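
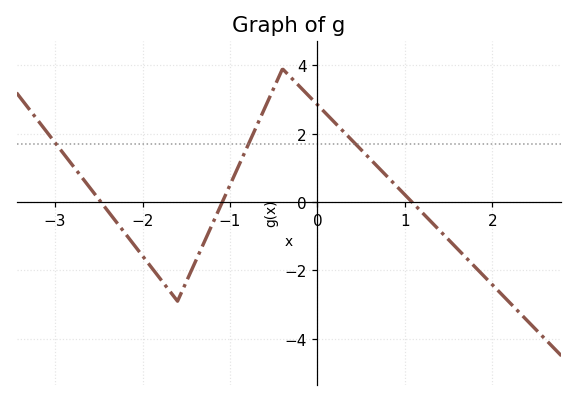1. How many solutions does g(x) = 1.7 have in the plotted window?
3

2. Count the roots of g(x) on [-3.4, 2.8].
3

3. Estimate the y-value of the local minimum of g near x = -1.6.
-2.8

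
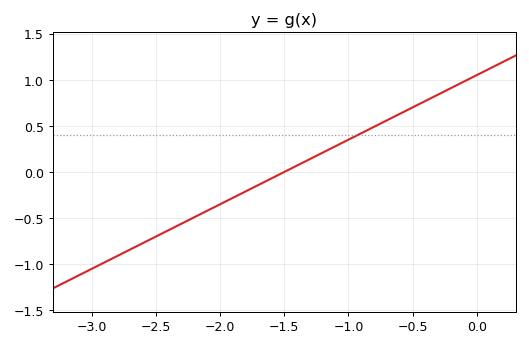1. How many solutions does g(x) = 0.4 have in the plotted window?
1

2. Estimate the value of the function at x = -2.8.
-0.91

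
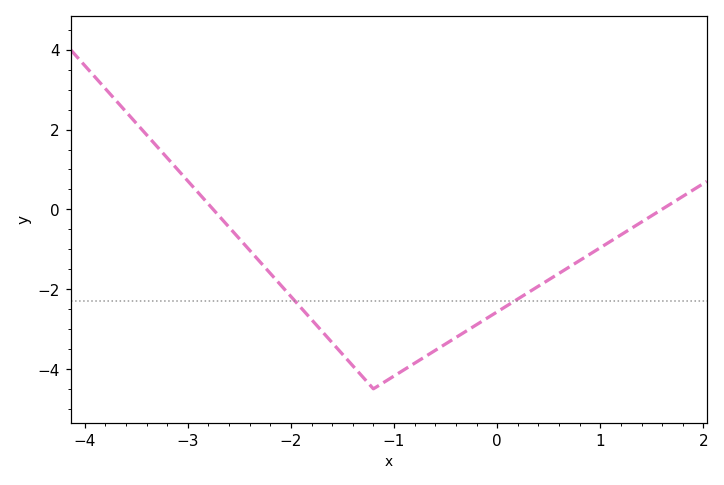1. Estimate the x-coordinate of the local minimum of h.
-1.2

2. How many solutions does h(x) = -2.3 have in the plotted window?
2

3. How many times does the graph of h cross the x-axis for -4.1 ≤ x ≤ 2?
2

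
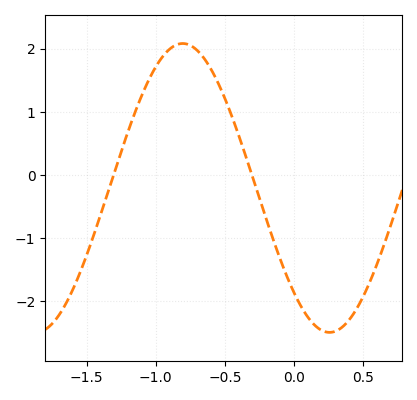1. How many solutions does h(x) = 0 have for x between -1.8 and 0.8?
2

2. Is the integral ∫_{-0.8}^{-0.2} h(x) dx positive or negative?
positive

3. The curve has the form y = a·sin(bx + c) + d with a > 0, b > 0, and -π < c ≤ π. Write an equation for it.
y = 2.29sin(2.96x - 2.33) - 0.21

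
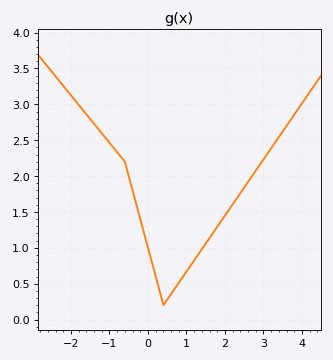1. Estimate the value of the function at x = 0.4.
0.2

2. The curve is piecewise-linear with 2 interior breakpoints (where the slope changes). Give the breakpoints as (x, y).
(-0.6, 2.2); (0.4, 0.2)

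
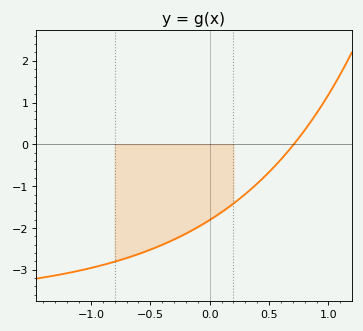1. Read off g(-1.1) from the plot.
-3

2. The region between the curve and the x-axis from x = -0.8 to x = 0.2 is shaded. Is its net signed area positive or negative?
negative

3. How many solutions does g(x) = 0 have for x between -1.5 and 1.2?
1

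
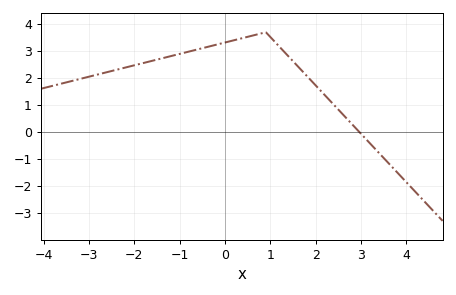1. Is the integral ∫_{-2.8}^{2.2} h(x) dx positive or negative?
positive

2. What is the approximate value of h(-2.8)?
2.14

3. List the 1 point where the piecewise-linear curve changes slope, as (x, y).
(0.9, 3.7)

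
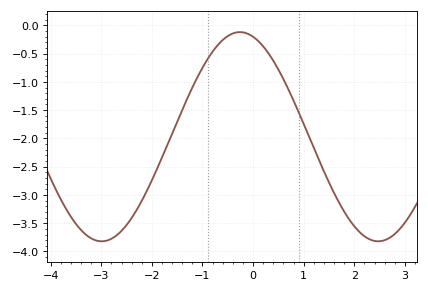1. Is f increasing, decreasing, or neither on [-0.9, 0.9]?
neither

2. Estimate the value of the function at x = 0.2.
-0.373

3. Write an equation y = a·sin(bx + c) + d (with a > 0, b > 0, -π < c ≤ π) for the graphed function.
y = 1.85sin(1.15x + 1.87) - 1.97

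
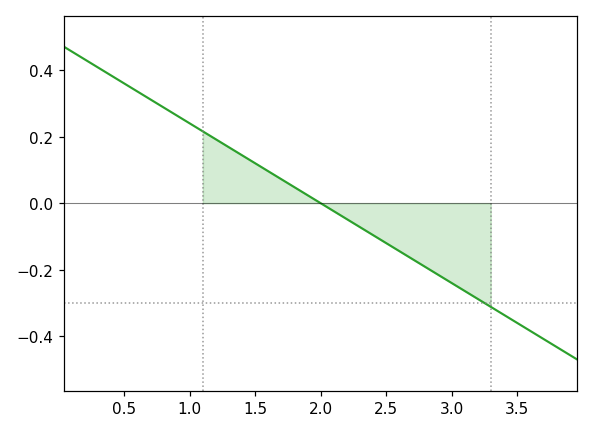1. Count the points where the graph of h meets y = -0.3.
1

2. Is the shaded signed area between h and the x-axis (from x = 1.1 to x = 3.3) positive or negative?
negative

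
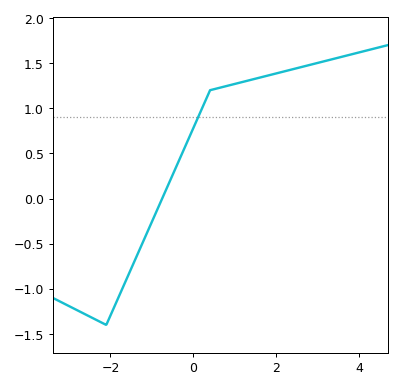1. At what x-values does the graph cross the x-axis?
-0.8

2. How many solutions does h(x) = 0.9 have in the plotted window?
1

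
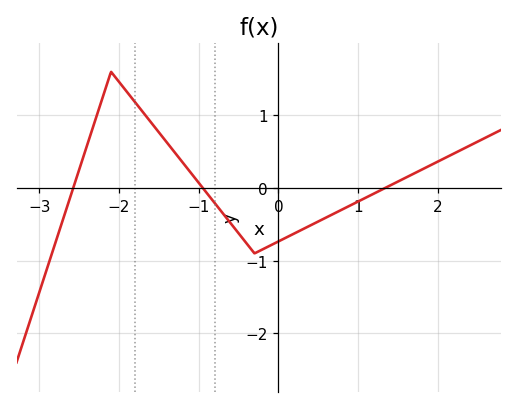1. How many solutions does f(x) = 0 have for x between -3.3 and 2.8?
3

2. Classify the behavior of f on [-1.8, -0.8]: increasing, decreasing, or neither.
decreasing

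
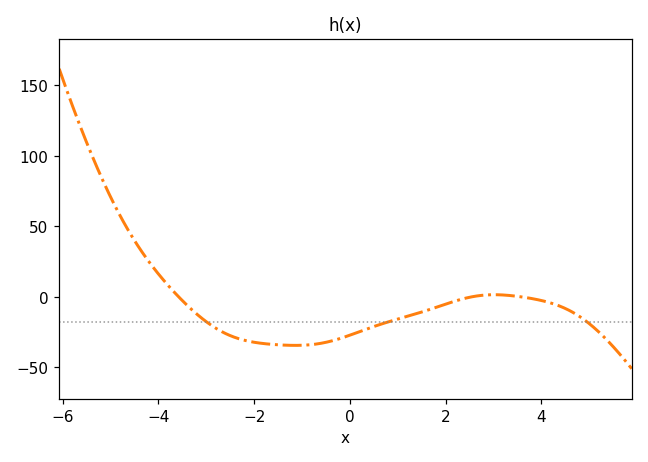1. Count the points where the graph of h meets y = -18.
3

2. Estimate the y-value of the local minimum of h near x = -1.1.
-35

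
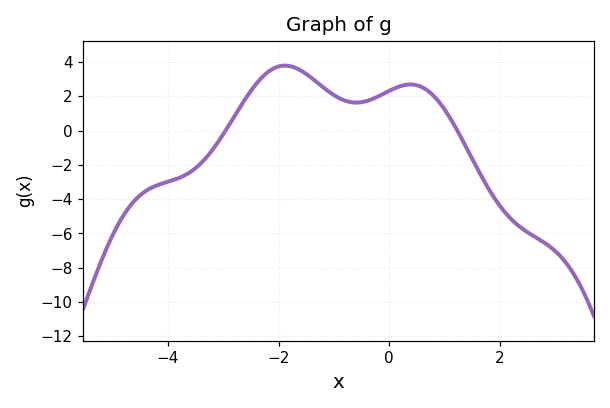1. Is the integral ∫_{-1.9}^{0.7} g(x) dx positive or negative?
positive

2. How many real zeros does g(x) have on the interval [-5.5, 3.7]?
2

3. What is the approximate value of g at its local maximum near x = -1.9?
3.8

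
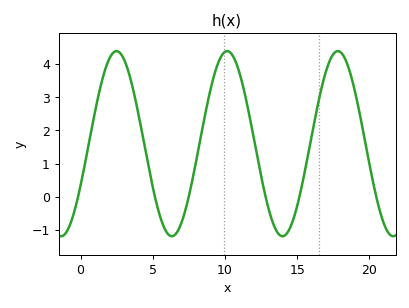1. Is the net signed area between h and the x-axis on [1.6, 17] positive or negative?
positive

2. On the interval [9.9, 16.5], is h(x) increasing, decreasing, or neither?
neither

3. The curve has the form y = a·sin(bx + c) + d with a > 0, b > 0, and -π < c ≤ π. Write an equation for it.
y = 2.79sin(0.82x - 0.47) + 1.6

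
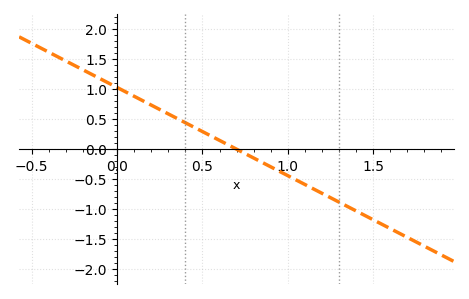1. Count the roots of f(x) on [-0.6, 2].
1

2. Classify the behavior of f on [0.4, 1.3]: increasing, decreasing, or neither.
decreasing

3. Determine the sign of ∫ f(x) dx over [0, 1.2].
positive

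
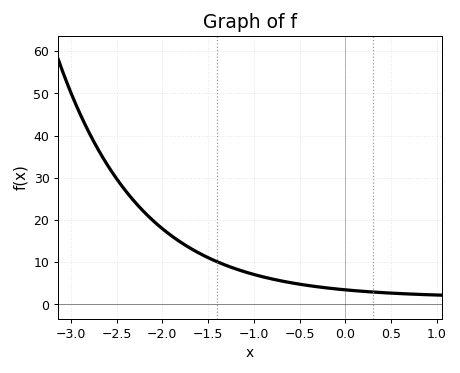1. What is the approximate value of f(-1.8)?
14.7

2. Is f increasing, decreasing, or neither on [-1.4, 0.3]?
decreasing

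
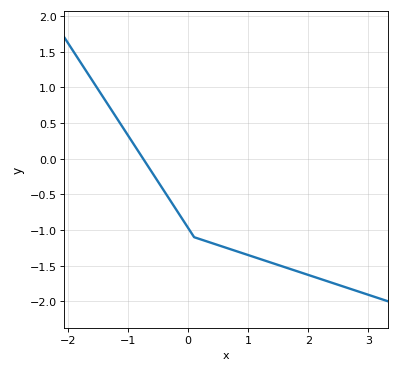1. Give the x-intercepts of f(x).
-0.7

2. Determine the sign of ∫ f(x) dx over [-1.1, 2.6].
negative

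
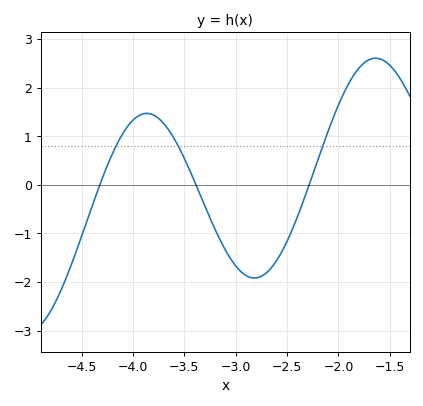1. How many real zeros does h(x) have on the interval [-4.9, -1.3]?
3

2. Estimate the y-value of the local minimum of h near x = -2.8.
-1.92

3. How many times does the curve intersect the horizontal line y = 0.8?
3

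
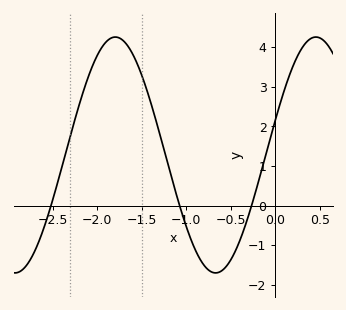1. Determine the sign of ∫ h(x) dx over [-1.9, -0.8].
positive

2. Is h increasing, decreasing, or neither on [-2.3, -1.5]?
neither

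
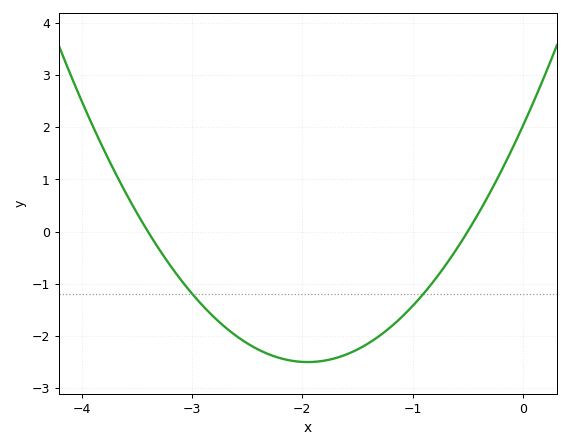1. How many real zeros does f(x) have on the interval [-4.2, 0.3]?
2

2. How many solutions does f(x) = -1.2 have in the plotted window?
2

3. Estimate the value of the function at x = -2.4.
-2.26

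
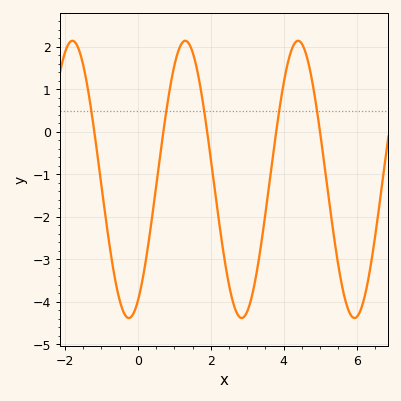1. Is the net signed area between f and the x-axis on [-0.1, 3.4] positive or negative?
negative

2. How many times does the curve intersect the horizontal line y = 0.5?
5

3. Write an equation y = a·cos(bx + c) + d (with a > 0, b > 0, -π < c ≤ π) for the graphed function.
y = 3.26cos(2x - 2.6) - 1.12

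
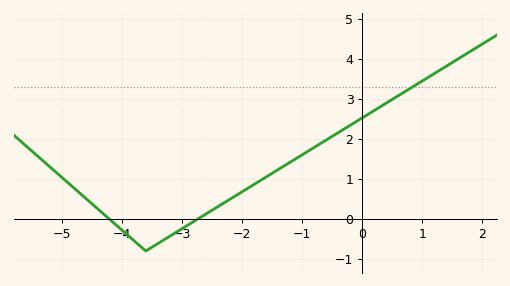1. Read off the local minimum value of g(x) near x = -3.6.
-0.799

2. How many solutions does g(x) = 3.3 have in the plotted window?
1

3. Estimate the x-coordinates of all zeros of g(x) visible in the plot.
-4.21, -2.73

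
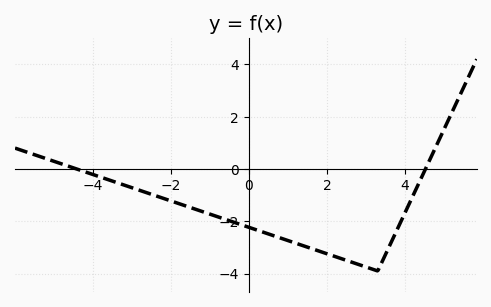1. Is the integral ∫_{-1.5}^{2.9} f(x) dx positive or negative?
negative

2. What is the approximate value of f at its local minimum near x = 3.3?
-3.9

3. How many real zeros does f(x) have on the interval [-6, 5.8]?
2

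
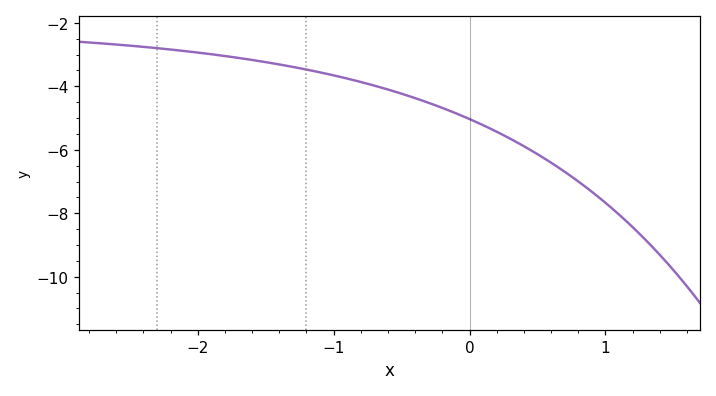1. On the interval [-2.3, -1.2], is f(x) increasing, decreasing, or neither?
decreasing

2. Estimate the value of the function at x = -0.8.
-3.8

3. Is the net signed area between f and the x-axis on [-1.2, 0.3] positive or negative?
negative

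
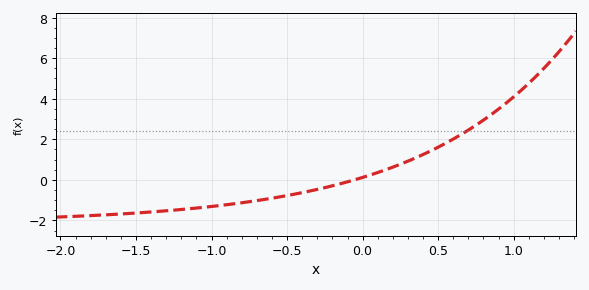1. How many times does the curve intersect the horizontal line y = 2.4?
1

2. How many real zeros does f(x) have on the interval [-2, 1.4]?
1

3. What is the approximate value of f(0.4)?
1.25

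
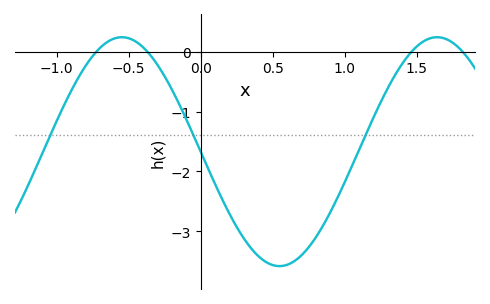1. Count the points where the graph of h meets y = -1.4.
3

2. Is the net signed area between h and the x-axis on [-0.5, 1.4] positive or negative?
negative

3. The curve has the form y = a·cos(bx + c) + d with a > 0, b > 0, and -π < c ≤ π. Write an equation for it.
y = 1.91cos(2.9x + 1.6) - 1.67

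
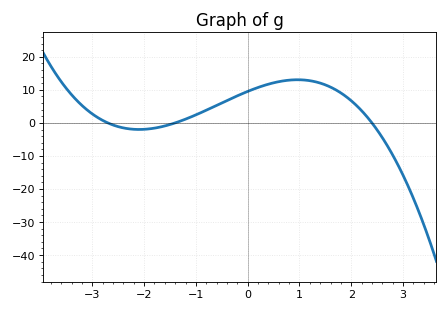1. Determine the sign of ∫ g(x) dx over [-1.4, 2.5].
positive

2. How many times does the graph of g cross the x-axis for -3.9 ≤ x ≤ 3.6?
3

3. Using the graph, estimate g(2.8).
-10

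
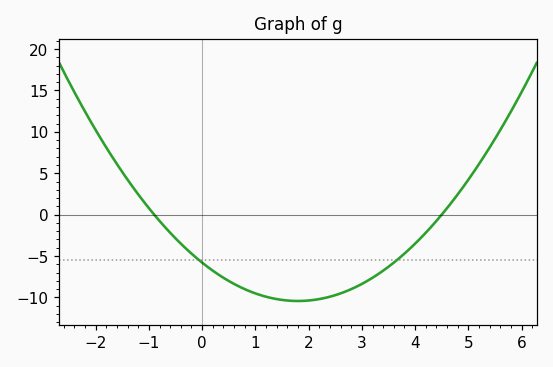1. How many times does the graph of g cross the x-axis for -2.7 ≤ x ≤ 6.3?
2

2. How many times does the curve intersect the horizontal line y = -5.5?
2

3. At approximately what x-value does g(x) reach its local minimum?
1.8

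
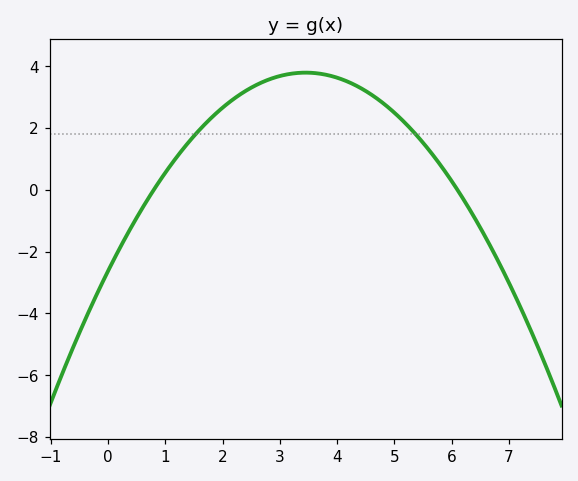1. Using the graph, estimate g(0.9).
0.2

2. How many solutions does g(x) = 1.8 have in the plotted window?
2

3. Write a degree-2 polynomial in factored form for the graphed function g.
y = -0.54(x - 0.8)(x - 6.1)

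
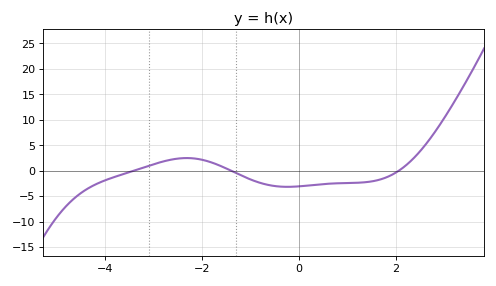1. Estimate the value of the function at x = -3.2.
0.5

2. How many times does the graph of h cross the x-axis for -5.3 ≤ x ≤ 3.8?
3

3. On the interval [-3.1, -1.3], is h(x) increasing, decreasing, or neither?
neither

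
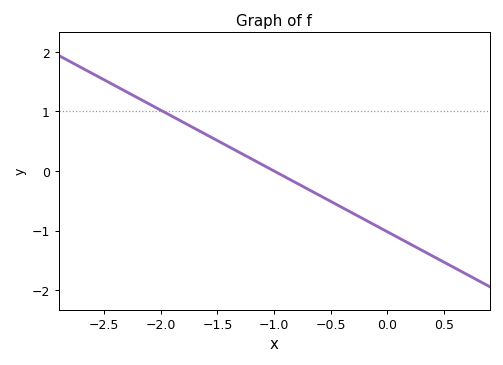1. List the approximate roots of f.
-1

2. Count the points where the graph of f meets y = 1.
1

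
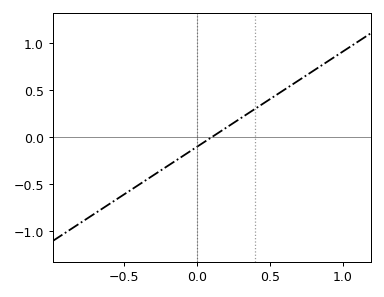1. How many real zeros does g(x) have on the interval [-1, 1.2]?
1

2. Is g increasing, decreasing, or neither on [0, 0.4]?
increasing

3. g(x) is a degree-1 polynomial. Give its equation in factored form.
y = 1.01(x - 0.1)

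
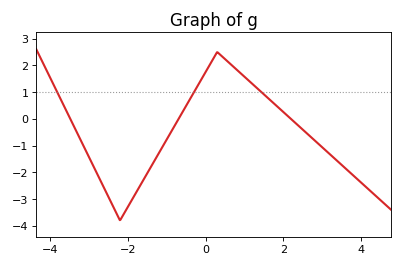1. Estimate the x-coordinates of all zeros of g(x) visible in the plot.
-3.4, -0.6, 2.2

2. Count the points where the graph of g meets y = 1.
3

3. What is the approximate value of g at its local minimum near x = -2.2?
-3.8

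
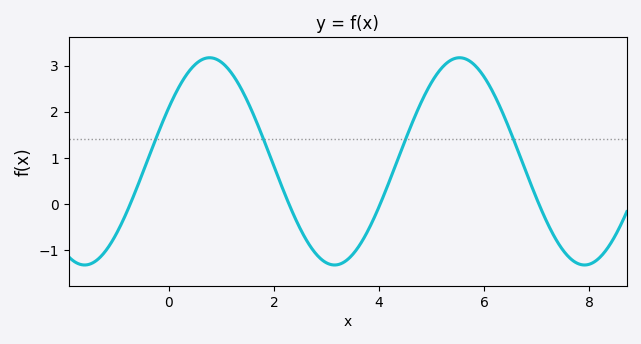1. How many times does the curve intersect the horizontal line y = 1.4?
4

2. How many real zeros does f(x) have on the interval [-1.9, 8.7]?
4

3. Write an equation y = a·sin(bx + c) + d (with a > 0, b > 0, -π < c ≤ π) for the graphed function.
y = 2.25sin(1.32x + 0.55) + 0.92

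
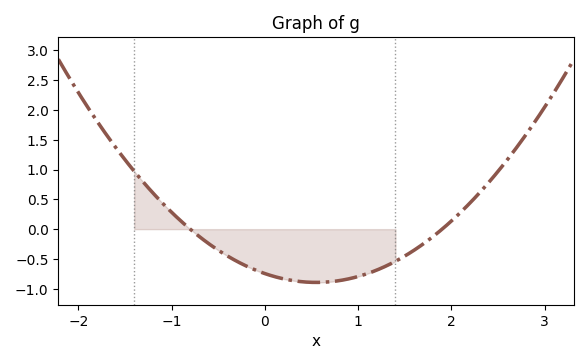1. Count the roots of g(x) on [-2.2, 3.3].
2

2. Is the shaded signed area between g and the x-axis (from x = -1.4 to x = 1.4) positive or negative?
negative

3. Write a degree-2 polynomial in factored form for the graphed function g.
y = 0.49(x + 0.8)(x - 1.9)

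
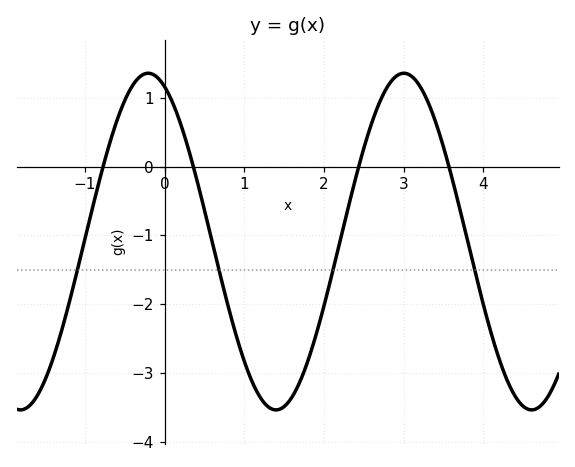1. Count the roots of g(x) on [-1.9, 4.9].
4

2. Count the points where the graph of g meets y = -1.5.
4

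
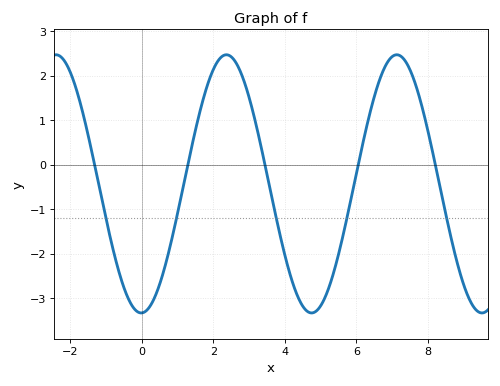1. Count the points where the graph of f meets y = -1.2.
5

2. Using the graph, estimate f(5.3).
-2.6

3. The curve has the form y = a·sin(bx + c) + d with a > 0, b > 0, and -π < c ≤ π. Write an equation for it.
y = 2.9sin(1.3x - 1.6) - 0.43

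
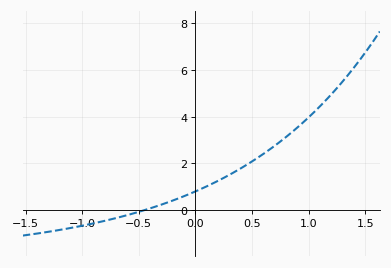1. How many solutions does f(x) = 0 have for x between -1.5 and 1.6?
1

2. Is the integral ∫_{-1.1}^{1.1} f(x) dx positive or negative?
positive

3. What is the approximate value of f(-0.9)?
-0.6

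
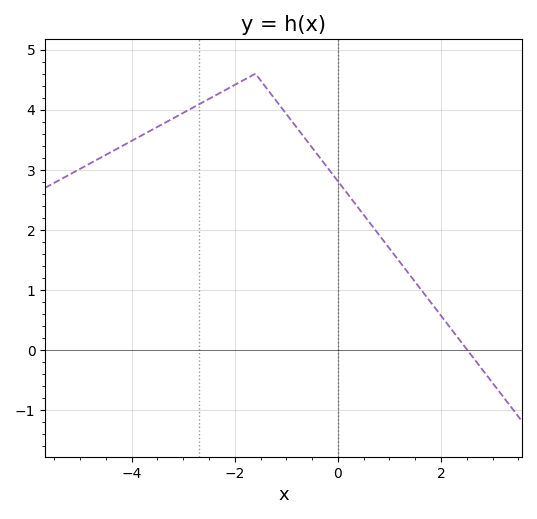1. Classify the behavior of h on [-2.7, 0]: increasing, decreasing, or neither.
neither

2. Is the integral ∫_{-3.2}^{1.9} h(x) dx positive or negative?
positive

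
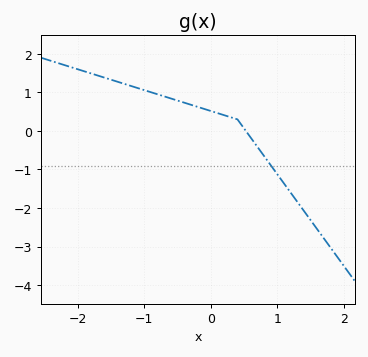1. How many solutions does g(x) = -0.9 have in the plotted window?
1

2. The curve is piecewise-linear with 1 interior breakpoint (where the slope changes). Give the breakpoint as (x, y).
(0.4, 0.3)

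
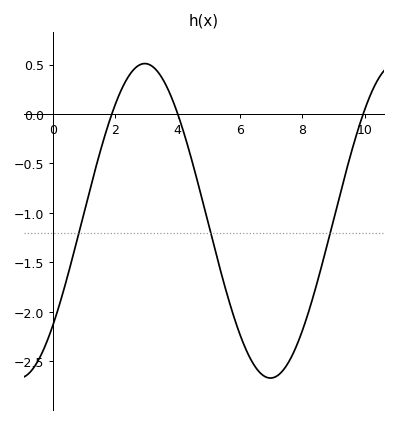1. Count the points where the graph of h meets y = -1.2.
3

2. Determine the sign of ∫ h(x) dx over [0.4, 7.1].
negative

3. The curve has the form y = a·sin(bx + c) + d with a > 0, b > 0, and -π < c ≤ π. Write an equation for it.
y = 1.59sin(0.78x - 0.73) - 1.08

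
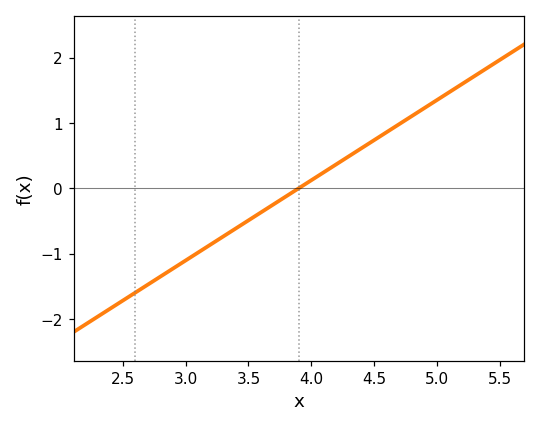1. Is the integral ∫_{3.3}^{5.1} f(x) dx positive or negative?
positive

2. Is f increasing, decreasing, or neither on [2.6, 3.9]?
increasing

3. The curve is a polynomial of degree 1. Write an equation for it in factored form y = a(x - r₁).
y = 1.23(x - 3.9)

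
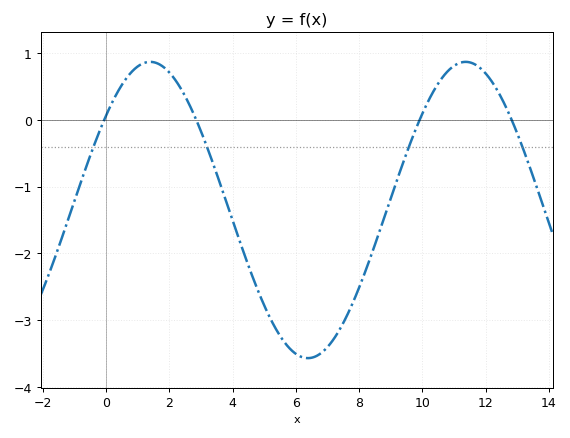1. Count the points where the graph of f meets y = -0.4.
4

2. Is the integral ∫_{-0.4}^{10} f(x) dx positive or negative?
negative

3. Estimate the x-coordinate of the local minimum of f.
6.38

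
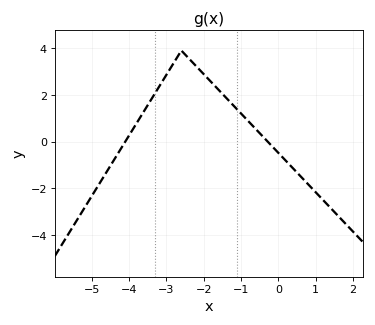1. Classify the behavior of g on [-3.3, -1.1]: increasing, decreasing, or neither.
neither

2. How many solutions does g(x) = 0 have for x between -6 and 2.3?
2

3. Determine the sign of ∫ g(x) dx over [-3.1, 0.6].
positive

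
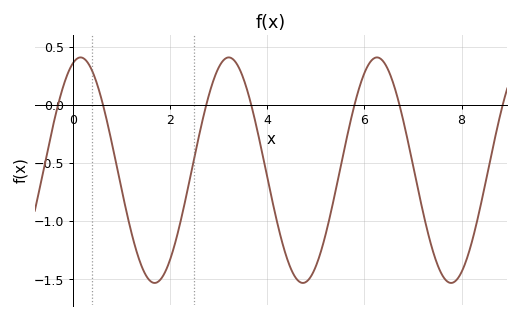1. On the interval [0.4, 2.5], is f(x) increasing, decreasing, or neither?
neither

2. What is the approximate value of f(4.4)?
-1.31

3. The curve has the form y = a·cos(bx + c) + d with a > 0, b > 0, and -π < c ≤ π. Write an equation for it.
y = 0.97cos(2.06x - 0.33) - 0.56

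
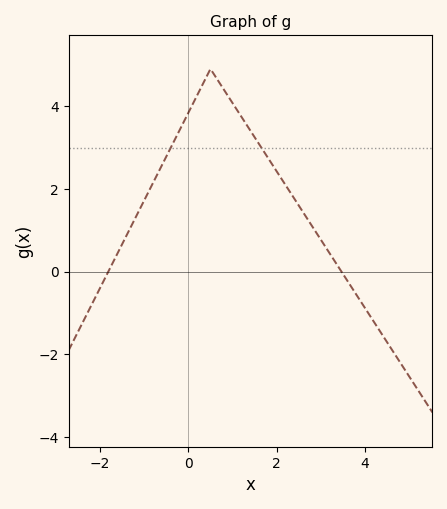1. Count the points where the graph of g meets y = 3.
2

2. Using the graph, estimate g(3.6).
-0.217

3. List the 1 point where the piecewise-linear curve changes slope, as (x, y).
(0.5, 4.9)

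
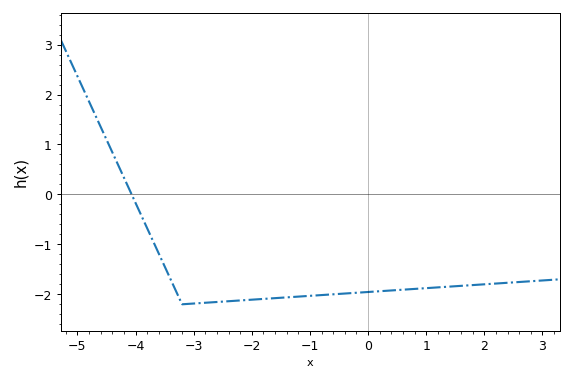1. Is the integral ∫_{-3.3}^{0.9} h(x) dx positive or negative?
negative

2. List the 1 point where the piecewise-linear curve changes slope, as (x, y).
(-3.2, -2.2)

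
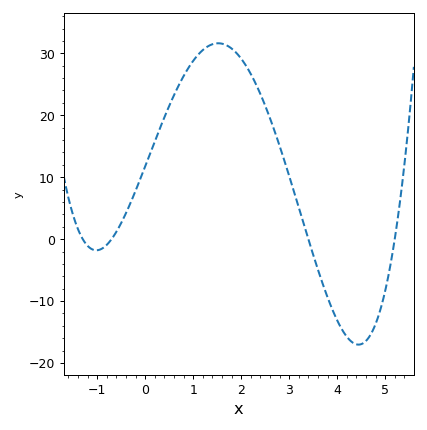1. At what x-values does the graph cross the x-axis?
-1.3, -0.7, 3.4, 5.2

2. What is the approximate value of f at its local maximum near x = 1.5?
31.6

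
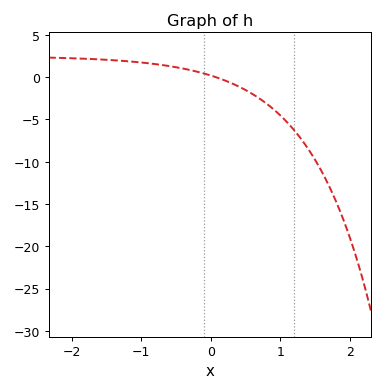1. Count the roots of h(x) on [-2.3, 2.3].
1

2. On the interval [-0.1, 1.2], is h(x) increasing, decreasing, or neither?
decreasing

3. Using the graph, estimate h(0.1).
-0.08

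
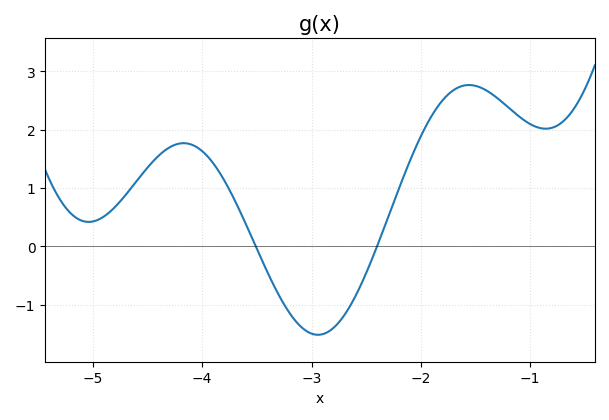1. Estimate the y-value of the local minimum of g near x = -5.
0.421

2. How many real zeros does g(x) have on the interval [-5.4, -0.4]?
2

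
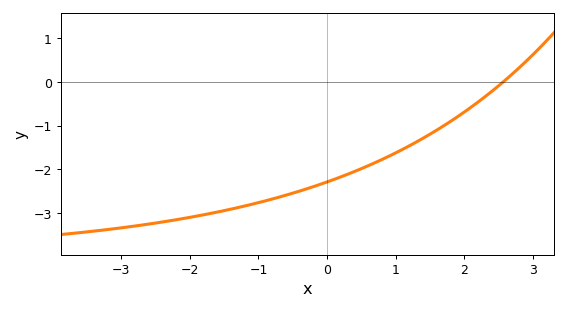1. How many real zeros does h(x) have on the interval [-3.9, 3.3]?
1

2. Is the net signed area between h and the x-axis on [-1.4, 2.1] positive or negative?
negative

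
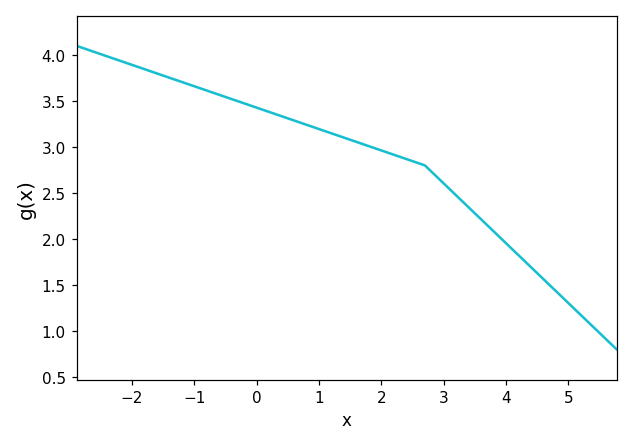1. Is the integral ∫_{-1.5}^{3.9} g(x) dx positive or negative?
positive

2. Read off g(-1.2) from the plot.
3.7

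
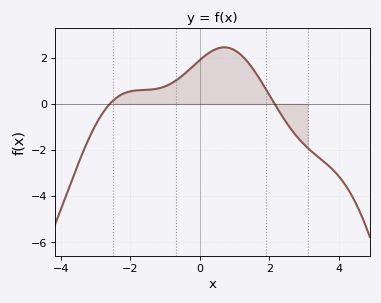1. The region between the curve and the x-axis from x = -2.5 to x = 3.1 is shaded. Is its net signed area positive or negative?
positive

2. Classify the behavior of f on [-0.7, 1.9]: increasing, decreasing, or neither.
neither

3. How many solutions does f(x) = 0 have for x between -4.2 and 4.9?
2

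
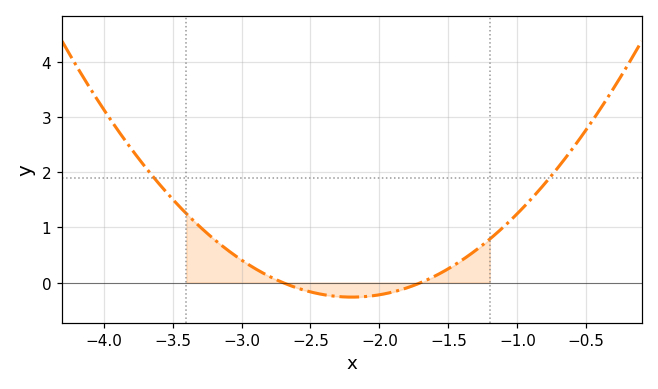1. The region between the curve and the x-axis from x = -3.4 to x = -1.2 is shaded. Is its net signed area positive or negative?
positive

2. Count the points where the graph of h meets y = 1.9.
2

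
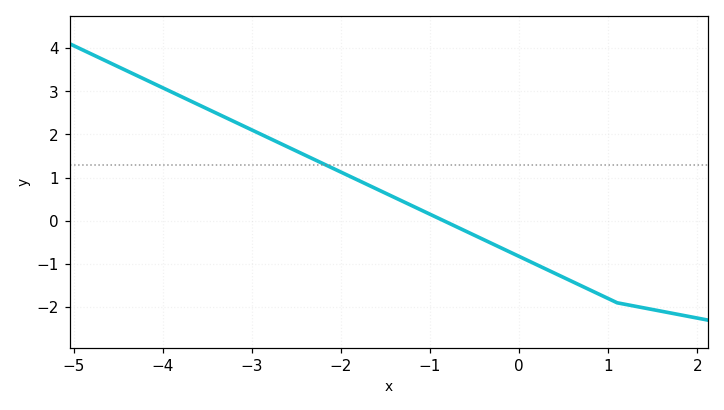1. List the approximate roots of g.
-0.8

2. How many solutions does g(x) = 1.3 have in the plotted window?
1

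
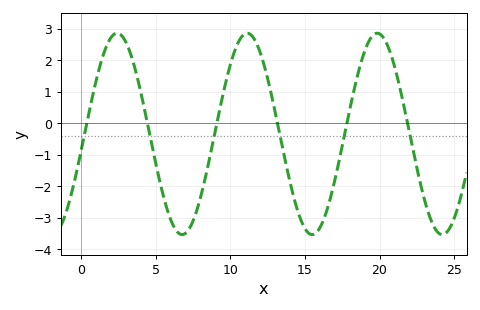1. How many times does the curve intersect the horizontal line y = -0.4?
6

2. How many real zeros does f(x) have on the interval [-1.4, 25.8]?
6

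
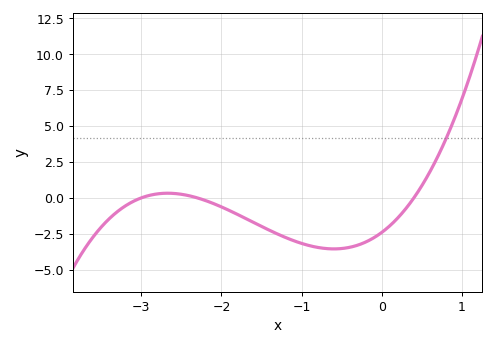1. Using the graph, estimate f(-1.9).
-0.88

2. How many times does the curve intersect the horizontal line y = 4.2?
1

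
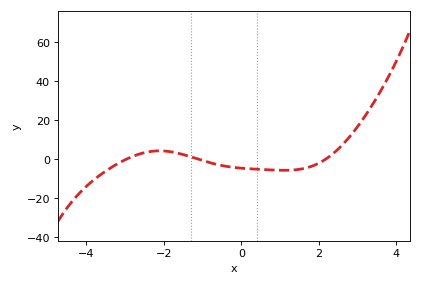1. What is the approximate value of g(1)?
-6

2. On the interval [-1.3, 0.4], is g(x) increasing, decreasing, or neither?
decreasing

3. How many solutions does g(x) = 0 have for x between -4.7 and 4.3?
3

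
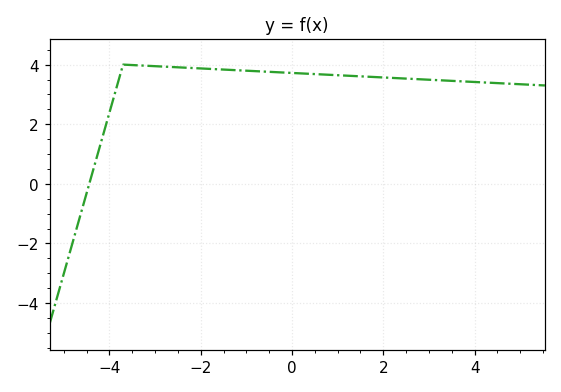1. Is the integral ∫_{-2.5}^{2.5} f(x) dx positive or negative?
positive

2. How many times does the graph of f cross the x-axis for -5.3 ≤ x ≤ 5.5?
1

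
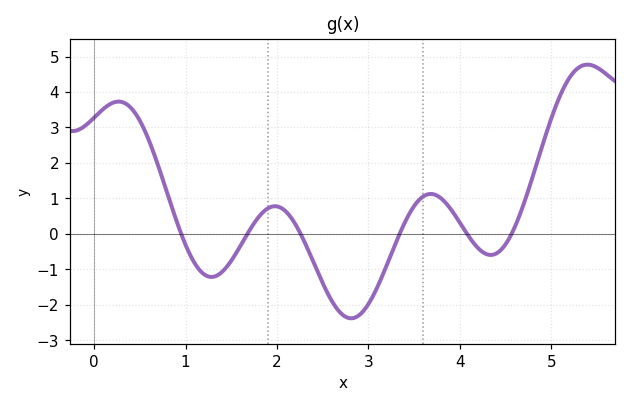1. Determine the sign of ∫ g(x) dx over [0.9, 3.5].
negative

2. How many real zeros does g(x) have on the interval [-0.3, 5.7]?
6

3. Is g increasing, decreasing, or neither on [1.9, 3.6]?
neither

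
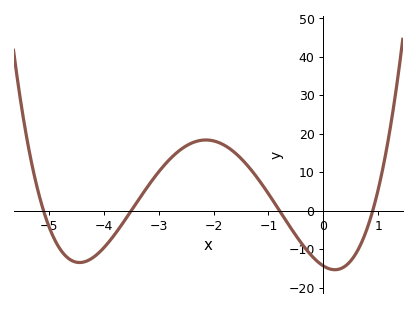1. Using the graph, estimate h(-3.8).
-6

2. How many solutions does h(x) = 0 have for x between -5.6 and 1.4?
4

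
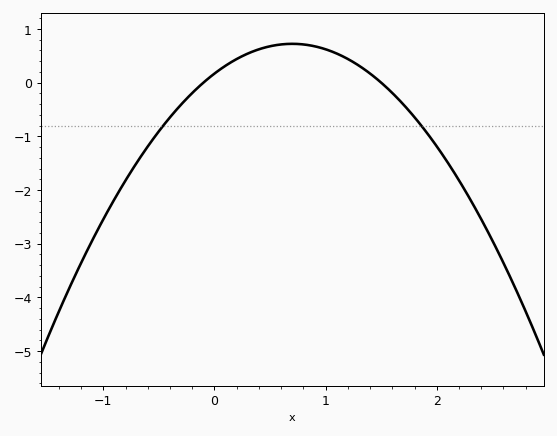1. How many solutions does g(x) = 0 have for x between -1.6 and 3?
2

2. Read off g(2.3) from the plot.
-2.2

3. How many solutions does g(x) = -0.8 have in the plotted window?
2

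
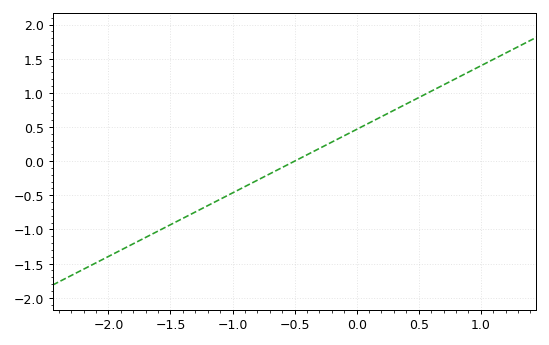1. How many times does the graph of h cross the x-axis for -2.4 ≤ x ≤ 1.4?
1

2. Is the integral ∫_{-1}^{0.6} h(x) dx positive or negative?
positive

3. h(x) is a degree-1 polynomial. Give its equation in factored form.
y = 0.93(x + 0.5)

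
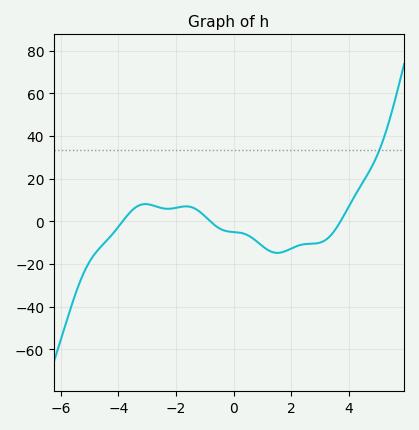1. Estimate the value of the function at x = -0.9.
1.15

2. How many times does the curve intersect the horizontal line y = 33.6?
1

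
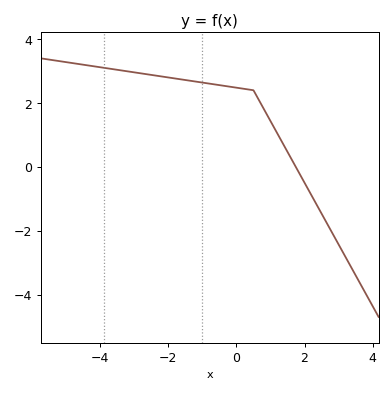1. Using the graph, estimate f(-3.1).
3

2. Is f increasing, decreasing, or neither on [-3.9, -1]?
decreasing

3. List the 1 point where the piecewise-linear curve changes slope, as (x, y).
(0.5, 2.4)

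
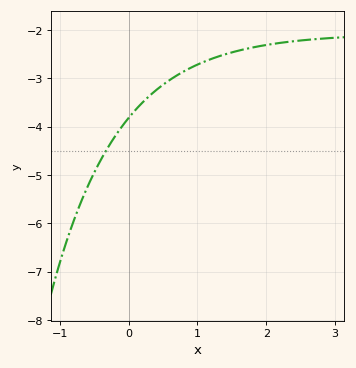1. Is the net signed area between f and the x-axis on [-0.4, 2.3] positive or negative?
negative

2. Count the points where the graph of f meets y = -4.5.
1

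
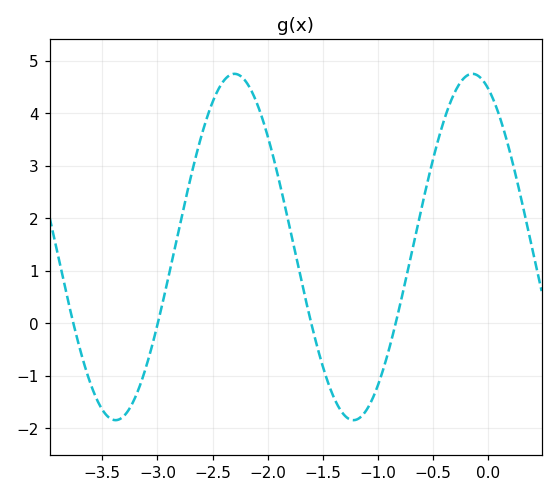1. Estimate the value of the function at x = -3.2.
-1.41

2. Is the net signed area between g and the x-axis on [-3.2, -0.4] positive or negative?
positive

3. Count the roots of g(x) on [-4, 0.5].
4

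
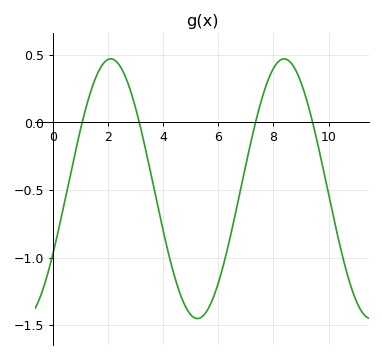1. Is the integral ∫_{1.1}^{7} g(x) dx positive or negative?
negative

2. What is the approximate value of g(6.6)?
-0.695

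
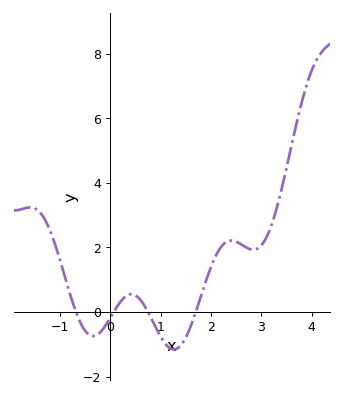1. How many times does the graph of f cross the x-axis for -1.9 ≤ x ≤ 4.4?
4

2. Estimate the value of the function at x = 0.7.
0.146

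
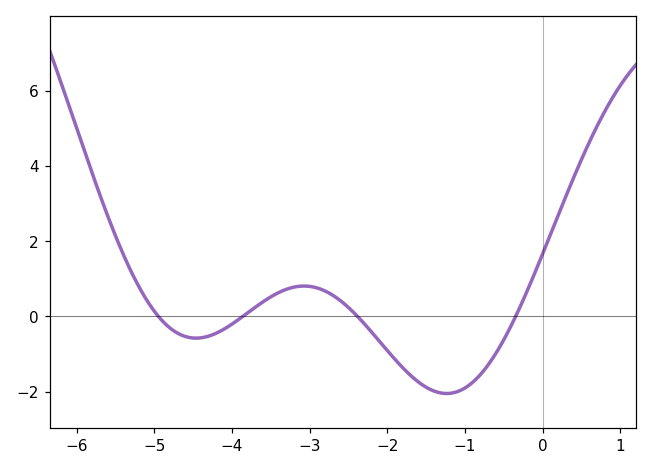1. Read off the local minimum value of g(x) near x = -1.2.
-2.05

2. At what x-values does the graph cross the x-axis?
-4.95, -3.86, -2.38, -0.346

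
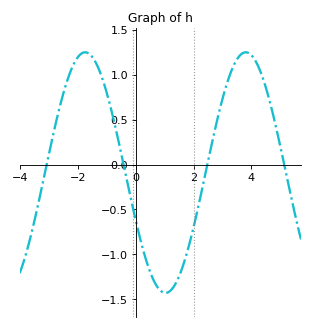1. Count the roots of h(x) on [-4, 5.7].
4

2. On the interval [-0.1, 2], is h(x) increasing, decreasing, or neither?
neither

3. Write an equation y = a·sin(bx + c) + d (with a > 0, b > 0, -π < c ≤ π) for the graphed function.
y = 1.34sin(1.1x - 2.7) - 0.09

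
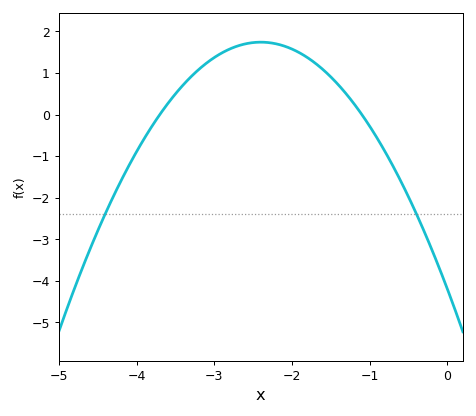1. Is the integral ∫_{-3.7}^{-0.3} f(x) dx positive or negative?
positive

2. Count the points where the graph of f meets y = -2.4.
2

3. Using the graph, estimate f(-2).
1.6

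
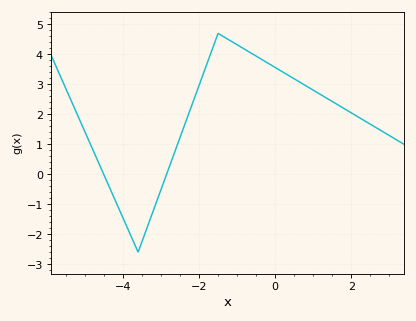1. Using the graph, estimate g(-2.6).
0.9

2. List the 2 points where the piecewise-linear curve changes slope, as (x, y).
(-3.6, -2.6); (-1.5, 4.7)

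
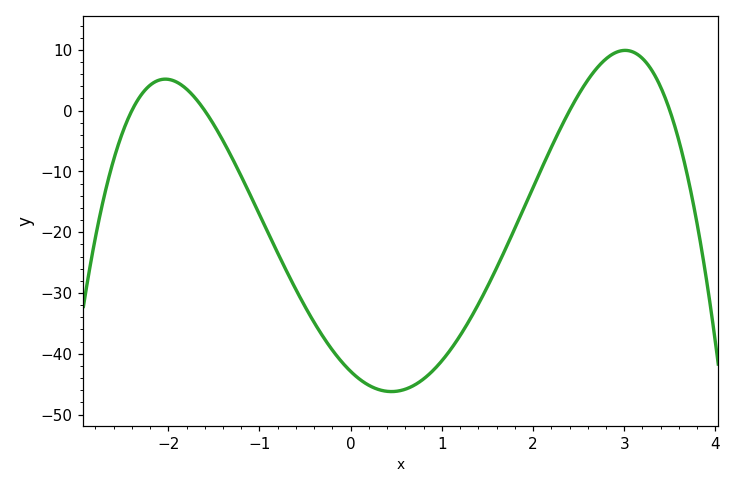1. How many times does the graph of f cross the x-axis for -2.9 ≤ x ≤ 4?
4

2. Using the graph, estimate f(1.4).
-31.8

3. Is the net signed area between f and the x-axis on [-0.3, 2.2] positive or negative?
negative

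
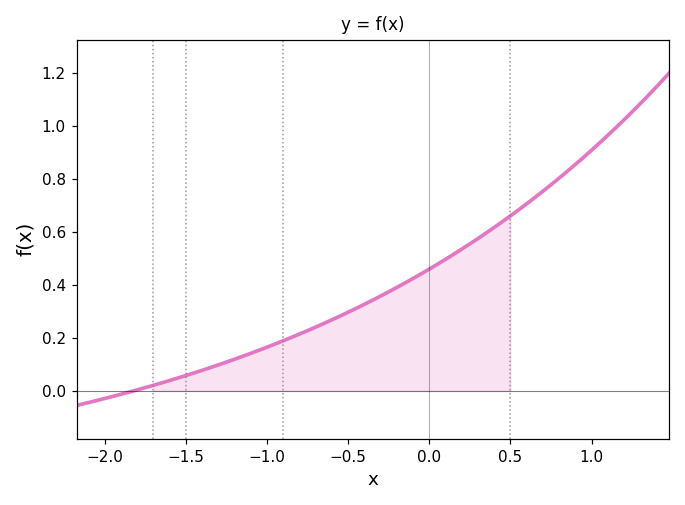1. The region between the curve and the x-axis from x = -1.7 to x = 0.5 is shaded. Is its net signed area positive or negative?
positive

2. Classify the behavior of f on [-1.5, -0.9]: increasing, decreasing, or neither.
increasing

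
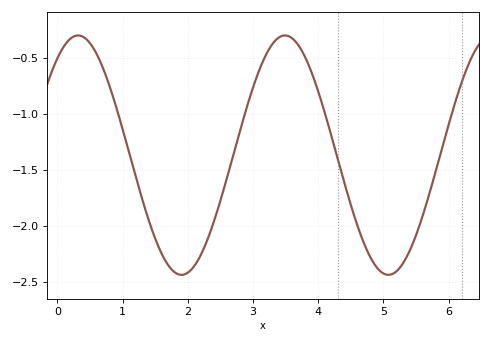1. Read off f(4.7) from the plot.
-2.15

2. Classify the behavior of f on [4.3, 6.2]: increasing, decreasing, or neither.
neither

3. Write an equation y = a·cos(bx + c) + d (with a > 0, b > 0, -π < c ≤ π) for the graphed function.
y = 1.07cos(1.98x - 0.63) - 1.37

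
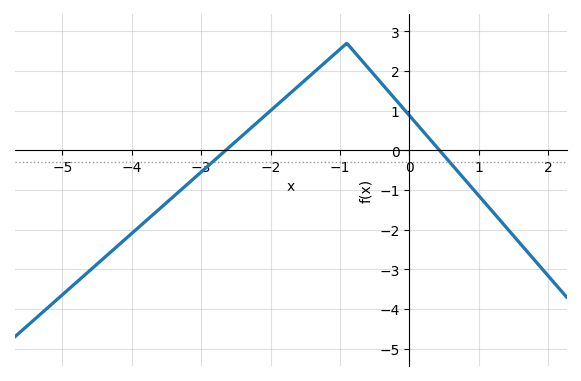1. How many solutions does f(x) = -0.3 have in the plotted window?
2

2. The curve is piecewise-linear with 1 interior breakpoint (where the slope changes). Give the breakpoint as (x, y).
(-0.9, 2.7)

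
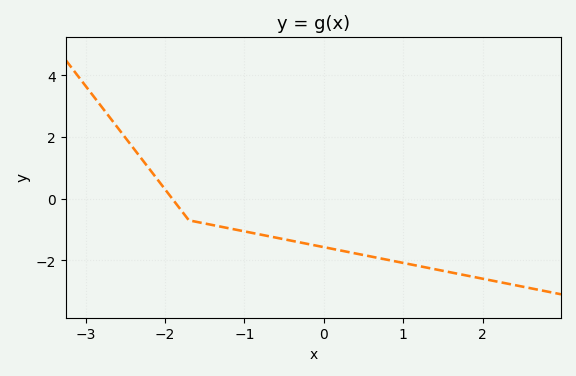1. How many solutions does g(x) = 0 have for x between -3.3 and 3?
1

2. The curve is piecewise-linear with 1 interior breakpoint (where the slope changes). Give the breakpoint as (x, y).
(-1.7, -0.7)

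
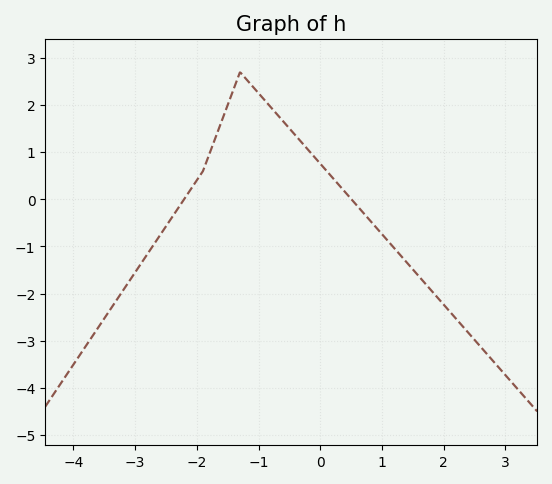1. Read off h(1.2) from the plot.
-1.04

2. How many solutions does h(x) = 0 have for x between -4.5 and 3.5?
2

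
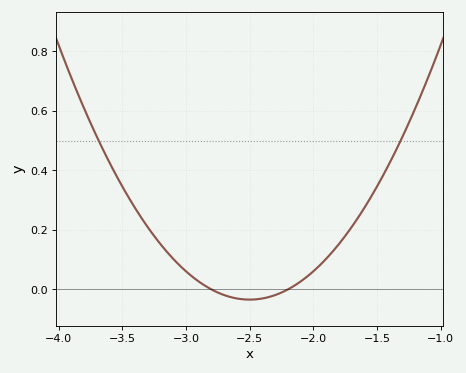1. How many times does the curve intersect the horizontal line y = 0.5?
2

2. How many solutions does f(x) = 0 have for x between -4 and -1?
2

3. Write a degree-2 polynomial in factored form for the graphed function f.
y = 0.38(x + 2.8)(x + 2.2)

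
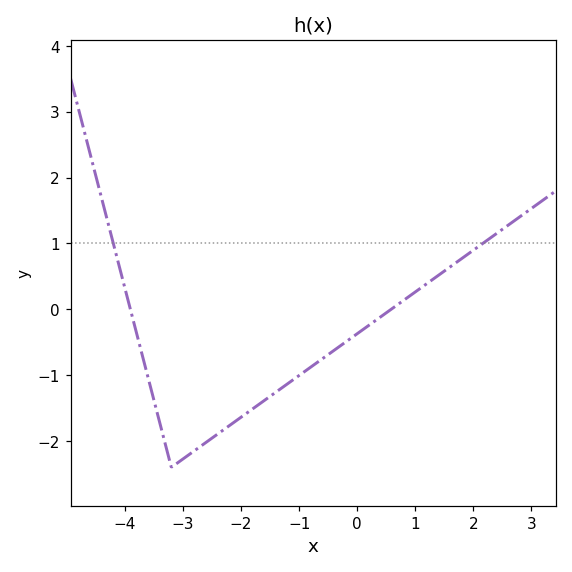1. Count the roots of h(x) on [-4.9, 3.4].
2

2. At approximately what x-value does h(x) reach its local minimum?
-3.2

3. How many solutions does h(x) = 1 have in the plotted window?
2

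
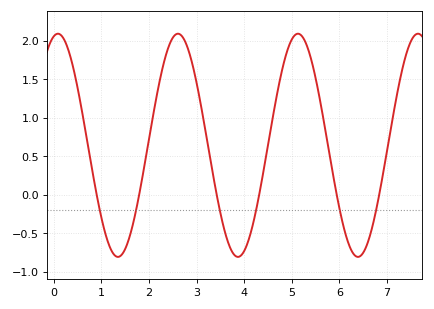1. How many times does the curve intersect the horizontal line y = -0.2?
6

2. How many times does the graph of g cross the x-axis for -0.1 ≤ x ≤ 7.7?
6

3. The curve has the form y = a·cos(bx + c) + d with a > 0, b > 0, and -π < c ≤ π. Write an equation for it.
y = 1.45cos(2.5x - 0.21) + 0.64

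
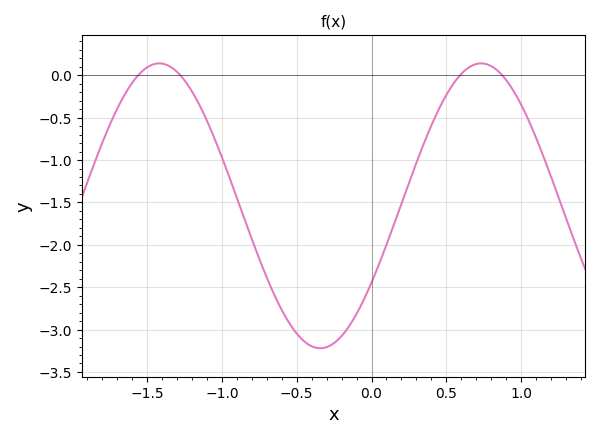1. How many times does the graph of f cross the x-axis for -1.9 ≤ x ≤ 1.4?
4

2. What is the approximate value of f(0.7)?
0.132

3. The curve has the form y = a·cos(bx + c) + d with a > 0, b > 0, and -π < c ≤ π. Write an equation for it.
y = 1.68cos(2.92x - 2.14) - 1.54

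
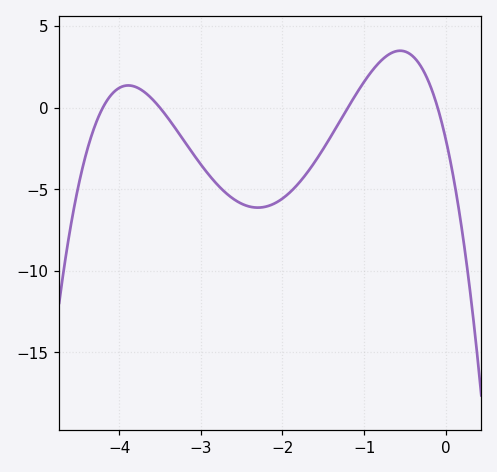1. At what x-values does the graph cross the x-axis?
-4.2, -3.5, -1.2, -0.1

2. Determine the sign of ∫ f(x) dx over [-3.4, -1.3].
negative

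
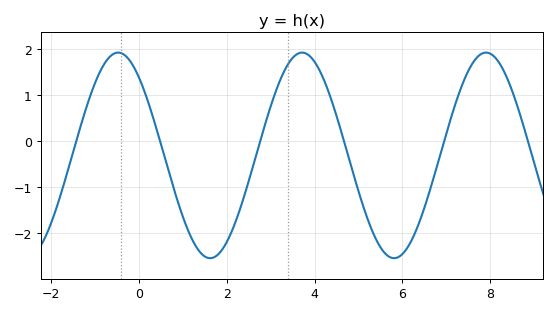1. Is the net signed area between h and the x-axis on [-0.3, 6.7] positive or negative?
negative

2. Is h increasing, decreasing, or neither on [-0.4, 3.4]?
neither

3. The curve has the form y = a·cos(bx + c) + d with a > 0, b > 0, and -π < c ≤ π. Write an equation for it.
y = 2.23cos(1.5x + 0.71) - 0.31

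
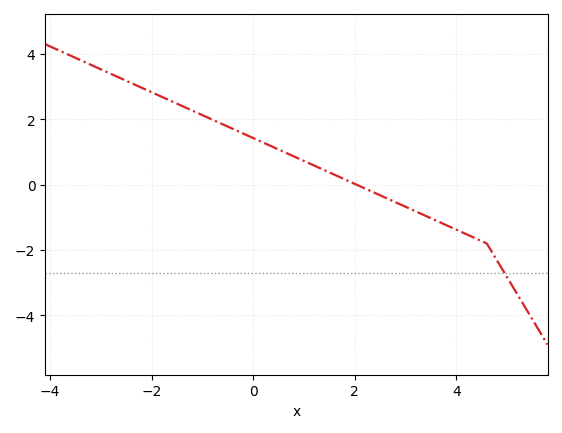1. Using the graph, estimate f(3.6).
-1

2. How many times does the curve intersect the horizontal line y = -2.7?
1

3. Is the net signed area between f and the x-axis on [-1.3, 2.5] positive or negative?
positive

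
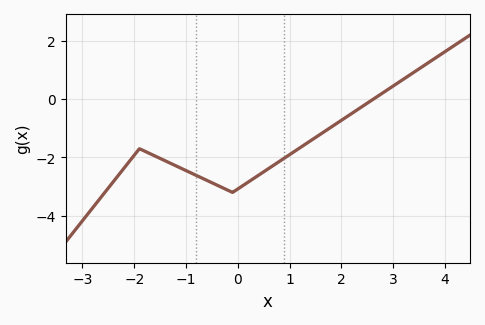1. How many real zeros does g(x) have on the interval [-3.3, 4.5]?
1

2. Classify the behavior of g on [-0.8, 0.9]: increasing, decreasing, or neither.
neither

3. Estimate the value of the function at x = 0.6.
-2.4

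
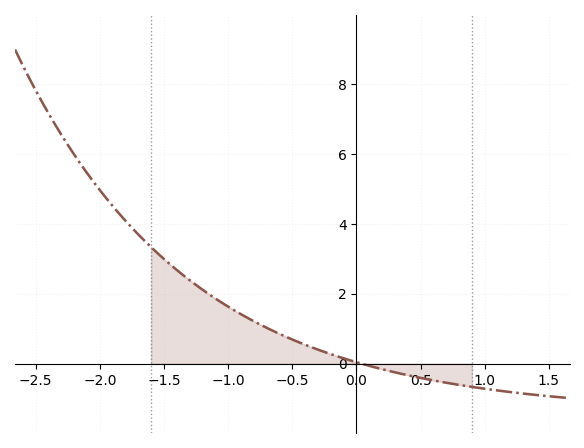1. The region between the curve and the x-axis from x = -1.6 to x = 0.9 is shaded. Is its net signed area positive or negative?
positive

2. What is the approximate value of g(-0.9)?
1.4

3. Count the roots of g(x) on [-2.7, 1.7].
1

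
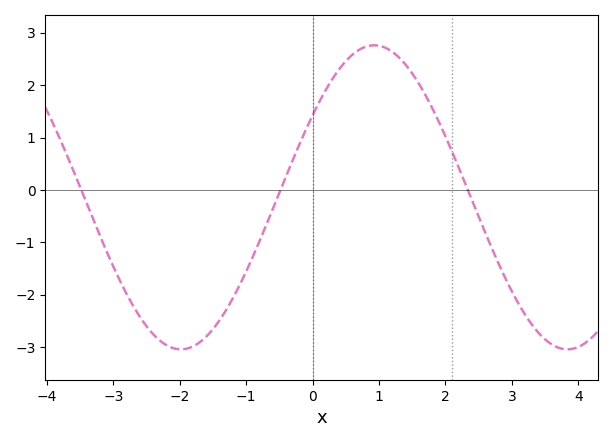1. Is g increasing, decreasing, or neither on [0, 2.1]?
neither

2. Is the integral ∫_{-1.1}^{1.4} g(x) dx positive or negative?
positive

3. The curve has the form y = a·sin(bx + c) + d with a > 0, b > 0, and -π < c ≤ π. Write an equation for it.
y = 2.9sin(1.1x + 0.57) - 0.14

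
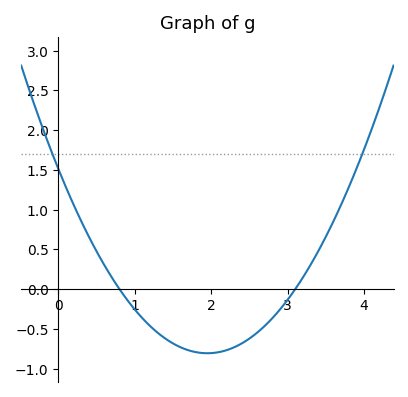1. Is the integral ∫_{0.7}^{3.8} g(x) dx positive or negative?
negative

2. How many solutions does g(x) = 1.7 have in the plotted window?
2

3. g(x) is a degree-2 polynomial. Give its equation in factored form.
y = 0.61(x - 0.8)(x - 3.1)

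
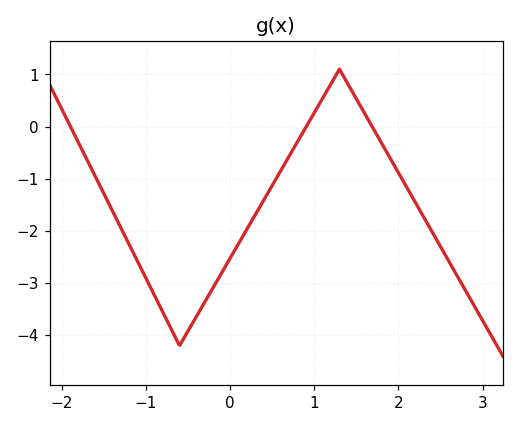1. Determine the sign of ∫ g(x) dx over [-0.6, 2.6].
negative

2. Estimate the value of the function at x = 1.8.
-0.3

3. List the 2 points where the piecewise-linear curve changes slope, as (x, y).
(-0.6, -4.2); (1.3, 1.1)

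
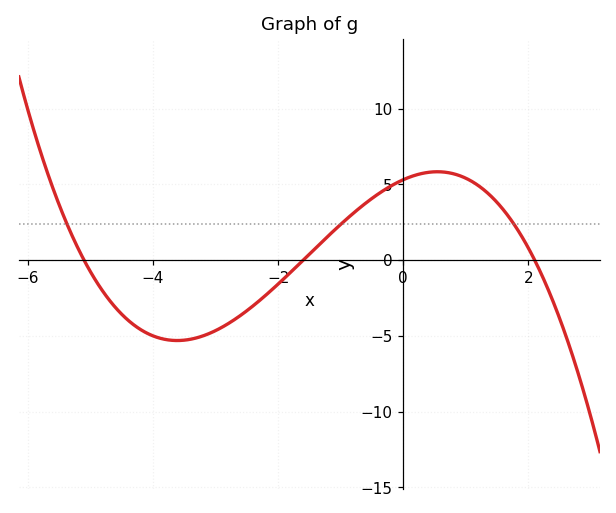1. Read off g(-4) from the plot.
-5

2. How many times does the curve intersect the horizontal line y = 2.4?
3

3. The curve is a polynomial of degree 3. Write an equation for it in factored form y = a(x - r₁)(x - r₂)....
y = -0.31(x + 5.1)(x + 1.6)(x - 2.1)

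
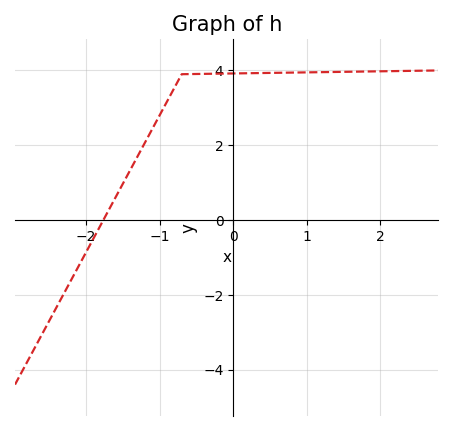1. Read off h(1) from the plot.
4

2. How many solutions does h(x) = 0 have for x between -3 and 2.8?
1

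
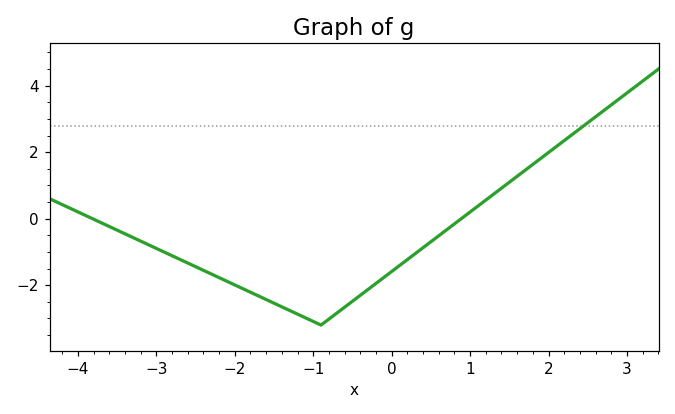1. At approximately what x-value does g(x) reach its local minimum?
-1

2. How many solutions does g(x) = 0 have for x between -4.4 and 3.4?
2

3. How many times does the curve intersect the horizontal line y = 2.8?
1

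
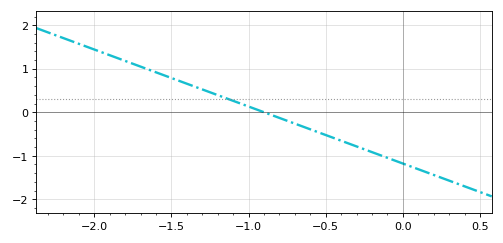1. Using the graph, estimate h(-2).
1.44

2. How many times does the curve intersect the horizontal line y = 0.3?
1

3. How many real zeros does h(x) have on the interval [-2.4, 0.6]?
1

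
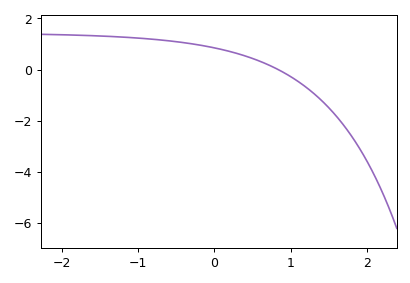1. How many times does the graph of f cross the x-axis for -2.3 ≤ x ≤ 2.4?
1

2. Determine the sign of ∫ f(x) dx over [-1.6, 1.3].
positive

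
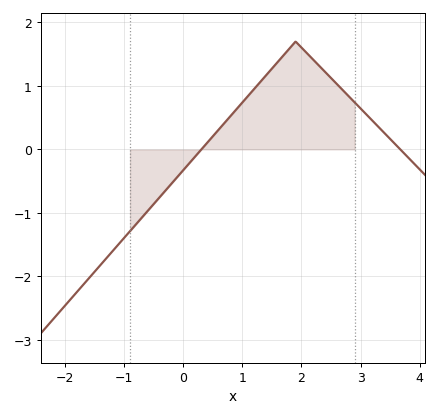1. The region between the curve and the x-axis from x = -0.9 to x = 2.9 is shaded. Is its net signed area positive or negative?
positive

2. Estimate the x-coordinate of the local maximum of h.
1.9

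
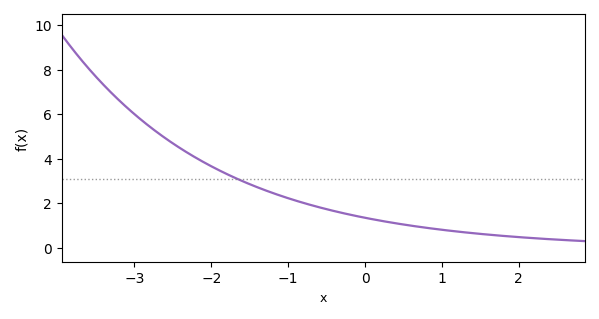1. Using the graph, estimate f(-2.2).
4.03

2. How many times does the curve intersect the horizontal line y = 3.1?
1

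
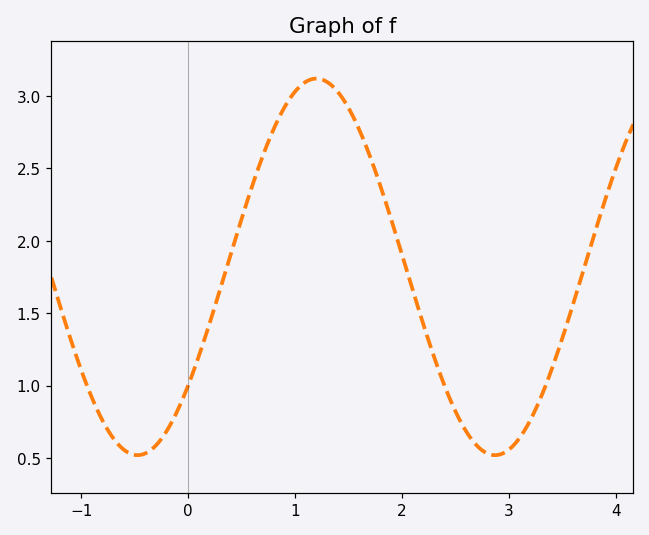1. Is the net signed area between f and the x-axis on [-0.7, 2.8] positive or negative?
positive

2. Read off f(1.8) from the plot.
2.35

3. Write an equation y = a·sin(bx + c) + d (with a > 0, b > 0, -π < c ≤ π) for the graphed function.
y = 1.3sin(1.9x - 0.68) + 1.82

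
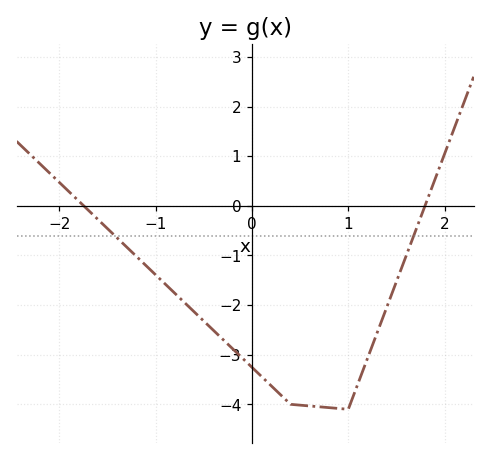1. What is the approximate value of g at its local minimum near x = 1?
-4.1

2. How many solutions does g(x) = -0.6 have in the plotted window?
2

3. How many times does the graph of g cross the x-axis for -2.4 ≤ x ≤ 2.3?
2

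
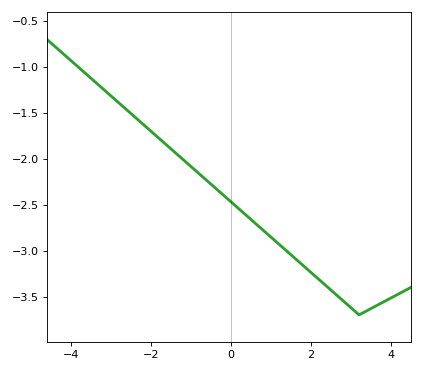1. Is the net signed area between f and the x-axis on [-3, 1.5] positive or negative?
negative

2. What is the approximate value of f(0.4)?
-2.62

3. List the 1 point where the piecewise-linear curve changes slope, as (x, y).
(3.2, -3.7)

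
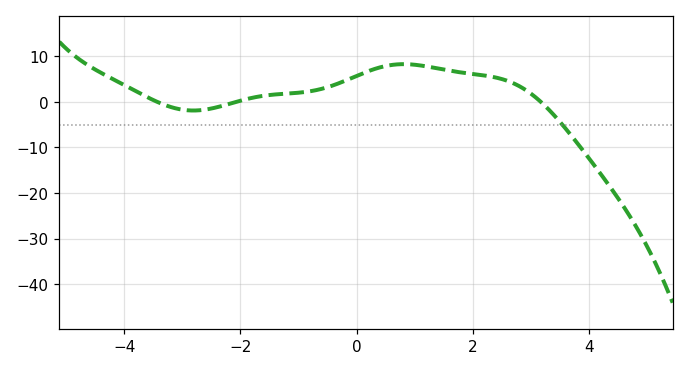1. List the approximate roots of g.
-3.4, -2, 3.2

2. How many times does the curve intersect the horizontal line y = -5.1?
1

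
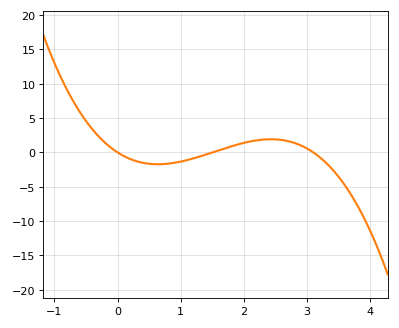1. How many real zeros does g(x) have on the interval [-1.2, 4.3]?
3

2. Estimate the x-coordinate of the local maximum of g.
2.43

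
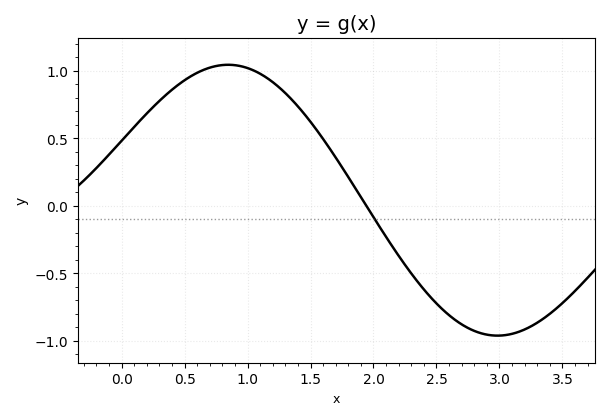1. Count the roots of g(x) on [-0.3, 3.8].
1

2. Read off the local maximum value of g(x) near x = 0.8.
1.05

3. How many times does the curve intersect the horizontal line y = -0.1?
1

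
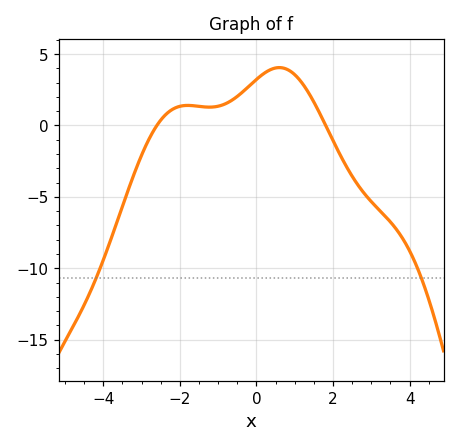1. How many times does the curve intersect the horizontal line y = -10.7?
2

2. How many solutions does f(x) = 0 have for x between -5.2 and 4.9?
2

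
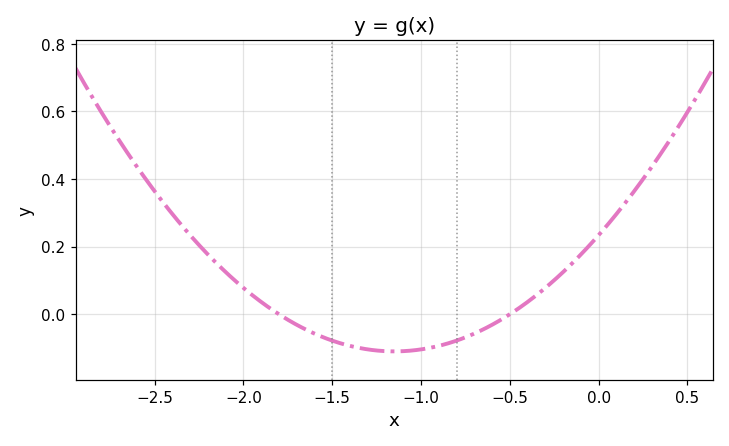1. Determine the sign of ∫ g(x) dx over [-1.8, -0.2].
negative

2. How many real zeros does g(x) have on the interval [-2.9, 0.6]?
2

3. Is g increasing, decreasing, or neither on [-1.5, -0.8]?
neither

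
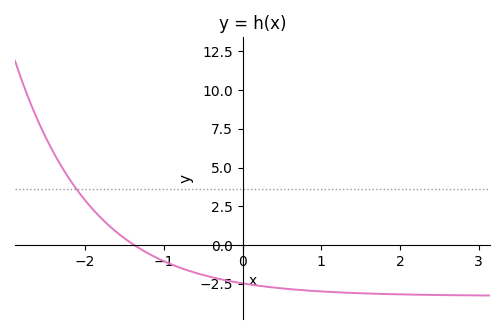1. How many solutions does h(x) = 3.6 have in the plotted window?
1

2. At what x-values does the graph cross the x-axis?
-1.4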